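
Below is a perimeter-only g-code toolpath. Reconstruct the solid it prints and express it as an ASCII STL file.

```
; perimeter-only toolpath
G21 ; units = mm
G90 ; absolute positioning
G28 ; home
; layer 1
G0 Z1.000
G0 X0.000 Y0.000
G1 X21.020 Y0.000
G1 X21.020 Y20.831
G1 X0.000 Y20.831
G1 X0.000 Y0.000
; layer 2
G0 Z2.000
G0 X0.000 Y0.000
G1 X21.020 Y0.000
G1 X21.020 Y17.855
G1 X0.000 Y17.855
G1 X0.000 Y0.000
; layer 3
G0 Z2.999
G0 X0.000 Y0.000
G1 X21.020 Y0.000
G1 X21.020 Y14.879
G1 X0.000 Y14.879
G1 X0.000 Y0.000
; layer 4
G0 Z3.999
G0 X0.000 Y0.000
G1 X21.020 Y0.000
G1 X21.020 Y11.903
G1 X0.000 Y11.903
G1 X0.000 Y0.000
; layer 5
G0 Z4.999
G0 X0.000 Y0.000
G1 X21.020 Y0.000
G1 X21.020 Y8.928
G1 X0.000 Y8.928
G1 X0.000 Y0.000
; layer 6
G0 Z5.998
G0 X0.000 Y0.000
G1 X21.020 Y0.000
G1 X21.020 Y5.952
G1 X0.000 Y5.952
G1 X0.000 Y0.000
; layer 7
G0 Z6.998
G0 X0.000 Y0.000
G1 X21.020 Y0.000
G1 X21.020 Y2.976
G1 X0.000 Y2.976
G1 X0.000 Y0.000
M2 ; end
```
solid part
  facet normal 0.0000 0.0000 -1.0000
    outer loop
      vertex 21.020 23.807 0.000
      vertex 21.020 0.000 0.000
      vertex 0.000 0.000 0.000
    endloop
  endfacet
  facet normal 0.0000 0.0000 -1.0000
    outer loop
      vertex 0.000 23.807 0.000
      vertex 21.020 23.807 0.000
      vertex 0.000 0.000 0.000
    endloop
  endfacet
  facet normal 0.0000 -1.0000 0.0000
    outer loop
      vertex 0.000 0.000 0.000
      vertex 21.020 0.000 0.000
      vertex 21.020 0.000 7.998
    endloop
  endfacet
  facet normal 0.0000 -1.0000 0.0000
    outer loop
      vertex 0.000 0.000 0.000
      vertex 21.020 0.000 7.998
      vertex 0.000 0.000 7.998
    endloop
  endfacet
  facet normal 0.0000 0.3185 0.9479
    outer loop
      vertex 0.000 0.000 7.998
      vertex 21.020 0.000 7.998
      vertex 21.020 23.807 0.000
    endloop
  endfacet
  facet normal 0.0000 0.3185 0.9479
    outer loop
      vertex 0.000 0.000 7.998
      vertex 21.020 23.807 0.000
      vertex 0.000 23.807 0.000
    endloop
  endfacet
  facet normal -1.0000 0.0000 0.0000
    outer loop
      vertex 0.000 0.000 7.998
      vertex 0.000 23.807 0.000
      vertex 0.000 0.000 0.000
    endloop
  endfacet
  facet normal 1.0000 0.0000 0.0000
    outer loop
      vertex 21.020 0.000 0.000
      vertex 21.020 23.807 0.000
      vertex 21.020 0.000 7.998
    endloop
  endfacet
endsolid part

The G0 Z moves step by Δz≈1.000 mm. The G1 loops shrink linearly with z, so the solid tapers from its base footprint up to z≈8. Closing with a flat bottom cap and the tapered top and triangulating gives 8 facets — a wedge (ramp): 21 × 23.8 mm base, rising to 8 mm along the y=0 edge and sloping linearly to z=0 at y=23.8.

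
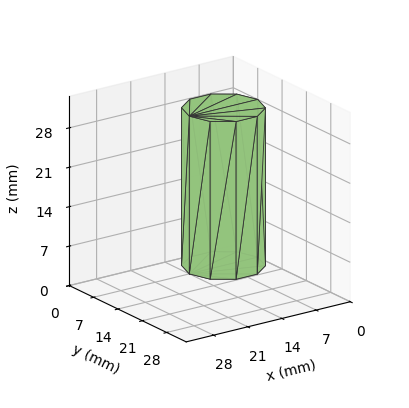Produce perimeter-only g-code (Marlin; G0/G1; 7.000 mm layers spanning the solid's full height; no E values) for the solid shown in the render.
Reading the render: the shape is a regular 10-sided prism (a cylinder approximated with 10 flat sides), circumscribed radius ≈ 7 mm, height ≈ 28 mm (dimensions read to the nearest mm from the axis ticks). For the g-code, the solid's height is divided into equal slices at the stated Δz and each level perimeter traced with G1 moves after a G0 lift.

; perimeter-only toolpath
G21 ; units = mm
G90 ; absolute positioning
G28 ; home
; layer 1
G0 Z7.000
G0 X14.000 Y7.000
G1 X12.663 Y11.114
G1 X9.163 Y13.657
G1 X4.837 Y13.657
G1 X1.337 Y11.114
G1 X0.000 Y7.000
G1 X1.337 Y2.886
G1 X4.837 Y0.343
G1 X9.163 Y0.343
G1 X12.663 Y2.886
G1 X14.000 Y7.000
; layer 2
G0 Z14.000
G0 X14.000 Y7.000
G1 X12.663 Y11.114
G1 X9.163 Y13.657
G1 X4.837 Y13.657
G1 X1.337 Y11.114
G1 X0.000 Y7.000
G1 X1.337 Y2.886
G1 X4.837 Y0.343
G1 X9.163 Y0.343
G1 X12.663 Y2.886
G1 X14.000 Y7.000
; layer 3
G0 Z21.000
G0 X14.000 Y7.000
G1 X12.663 Y11.114
G1 X9.163 Y13.657
G1 X4.837 Y13.657
G1 X1.337 Y11.114
G1 X0.000 Y7.000
G1 X1.337 Y2.886
G1 X4.837 Y0.343
G1 X9.163 Y0.343
G1 X12.663 Y2.886
G1 X14.000 Y7.000
; layer 4
G0 Z28.000
G0 X14.000 Y7.000
G1 X12.663 Y11.114
G1 X9.163 Y13.657
G1 X4.837 Y13.657
G1 X1.337 Y11.114
G1 X0.000 Y7.000
G1 X1.337 Y2.886
G1 X4.837 Y0.343
G1 X9.163 Y0.343
G1 X12.663 Y2.886
G1 X14.000 Y7.000
M2 ; end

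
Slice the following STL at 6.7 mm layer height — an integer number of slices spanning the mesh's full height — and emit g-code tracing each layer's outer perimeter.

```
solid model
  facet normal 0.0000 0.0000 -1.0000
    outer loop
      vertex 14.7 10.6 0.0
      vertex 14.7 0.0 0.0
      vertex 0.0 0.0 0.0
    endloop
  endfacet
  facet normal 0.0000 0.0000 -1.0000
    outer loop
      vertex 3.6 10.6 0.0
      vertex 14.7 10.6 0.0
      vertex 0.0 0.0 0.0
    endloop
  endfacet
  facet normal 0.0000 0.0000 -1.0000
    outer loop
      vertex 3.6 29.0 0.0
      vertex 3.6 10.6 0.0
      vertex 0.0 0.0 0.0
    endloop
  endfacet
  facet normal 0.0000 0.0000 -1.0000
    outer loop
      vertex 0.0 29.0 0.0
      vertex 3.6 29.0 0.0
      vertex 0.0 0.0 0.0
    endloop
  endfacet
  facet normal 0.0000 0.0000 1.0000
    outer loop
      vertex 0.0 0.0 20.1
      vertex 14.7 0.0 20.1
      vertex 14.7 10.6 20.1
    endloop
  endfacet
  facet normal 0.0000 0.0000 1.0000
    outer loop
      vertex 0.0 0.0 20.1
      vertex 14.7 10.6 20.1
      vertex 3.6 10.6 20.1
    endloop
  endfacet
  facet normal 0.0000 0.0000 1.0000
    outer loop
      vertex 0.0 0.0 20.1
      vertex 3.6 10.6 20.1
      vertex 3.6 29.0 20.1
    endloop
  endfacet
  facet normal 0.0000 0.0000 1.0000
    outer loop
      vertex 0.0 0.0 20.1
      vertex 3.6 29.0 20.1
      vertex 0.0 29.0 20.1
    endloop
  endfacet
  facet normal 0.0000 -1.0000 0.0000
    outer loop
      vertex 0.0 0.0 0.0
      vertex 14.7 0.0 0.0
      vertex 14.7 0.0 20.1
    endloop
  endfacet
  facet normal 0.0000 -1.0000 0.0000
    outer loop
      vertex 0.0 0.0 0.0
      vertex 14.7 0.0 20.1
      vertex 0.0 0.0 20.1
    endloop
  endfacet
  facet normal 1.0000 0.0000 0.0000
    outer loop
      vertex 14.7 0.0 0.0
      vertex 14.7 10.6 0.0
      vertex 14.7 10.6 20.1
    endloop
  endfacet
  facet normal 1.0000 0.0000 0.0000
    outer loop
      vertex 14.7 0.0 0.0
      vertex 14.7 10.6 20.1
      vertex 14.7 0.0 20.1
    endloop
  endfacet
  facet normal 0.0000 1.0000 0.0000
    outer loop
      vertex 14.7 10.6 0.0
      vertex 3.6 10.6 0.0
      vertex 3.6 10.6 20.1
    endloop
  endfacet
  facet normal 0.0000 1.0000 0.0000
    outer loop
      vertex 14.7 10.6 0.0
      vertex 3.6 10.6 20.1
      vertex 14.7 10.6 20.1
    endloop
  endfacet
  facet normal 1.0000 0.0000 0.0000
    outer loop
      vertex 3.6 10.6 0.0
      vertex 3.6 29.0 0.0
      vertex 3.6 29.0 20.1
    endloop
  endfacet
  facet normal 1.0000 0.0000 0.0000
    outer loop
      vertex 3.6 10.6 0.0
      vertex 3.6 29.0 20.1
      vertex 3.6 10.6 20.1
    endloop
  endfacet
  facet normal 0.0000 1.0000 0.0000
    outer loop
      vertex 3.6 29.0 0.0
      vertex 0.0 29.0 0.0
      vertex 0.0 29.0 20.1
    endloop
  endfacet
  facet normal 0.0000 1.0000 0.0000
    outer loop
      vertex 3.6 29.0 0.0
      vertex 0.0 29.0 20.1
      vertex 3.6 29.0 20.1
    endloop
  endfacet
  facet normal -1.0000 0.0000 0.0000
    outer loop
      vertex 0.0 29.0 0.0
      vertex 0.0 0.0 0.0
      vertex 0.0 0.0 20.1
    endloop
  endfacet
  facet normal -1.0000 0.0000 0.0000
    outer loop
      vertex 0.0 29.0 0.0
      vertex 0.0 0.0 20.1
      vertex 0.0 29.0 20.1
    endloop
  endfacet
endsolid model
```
; perimeter-only toolpath
G21 ; units = mm
G90 ; absolute positioning
G28 ; home
; layer 1
G0 Z6.7
G0 X0.0 Y0.0
G1 X14.7 Y0.0
G1 X14.7 Y10.6
G1 X3.6 Y10.6
G1 X3.6 Y29.0
G1 X0.0 Y29.0
G1 X0.0 Y0.0
; layer 2
G0 Z13.4
G0 X0.0 Y0.0
G1 X14.7 Y0.0
G1 X14.7 Y10.6
G1 X3.6 Y10.6
G1 X3.6 Y29.0
G1 X0.0 Y29.0
G1 X0.0 Y0.0
; layer 3
G0 Z20.1
G0 X0.0 Y0.0
G1 X14.7 Y0.0
G1 X14.7 Y10.6
G1 X3.6 Y10.6
G1 X3.6 Y29.0
G1 X0.0 Y29.0
G1 X0.0 Y0.0
M2 ; end

The solid is an L-shaped prism: outer 14.7 × 29 mm, arm thicknesses ≈ 10.6 mm (horizontal) and 3.6 mm (vertical), extruded 20.1 mm in z. Slicing at Δz = 6.7 mm — 3 equal slices spanning the solid's height, so layer i sits at z = i·h/3 — gives 3 non-empty perimeters. Each is a 6-segment closed polygon; G0 lifts to the layer z and rapids to the start vertex, then G1 traces the edges.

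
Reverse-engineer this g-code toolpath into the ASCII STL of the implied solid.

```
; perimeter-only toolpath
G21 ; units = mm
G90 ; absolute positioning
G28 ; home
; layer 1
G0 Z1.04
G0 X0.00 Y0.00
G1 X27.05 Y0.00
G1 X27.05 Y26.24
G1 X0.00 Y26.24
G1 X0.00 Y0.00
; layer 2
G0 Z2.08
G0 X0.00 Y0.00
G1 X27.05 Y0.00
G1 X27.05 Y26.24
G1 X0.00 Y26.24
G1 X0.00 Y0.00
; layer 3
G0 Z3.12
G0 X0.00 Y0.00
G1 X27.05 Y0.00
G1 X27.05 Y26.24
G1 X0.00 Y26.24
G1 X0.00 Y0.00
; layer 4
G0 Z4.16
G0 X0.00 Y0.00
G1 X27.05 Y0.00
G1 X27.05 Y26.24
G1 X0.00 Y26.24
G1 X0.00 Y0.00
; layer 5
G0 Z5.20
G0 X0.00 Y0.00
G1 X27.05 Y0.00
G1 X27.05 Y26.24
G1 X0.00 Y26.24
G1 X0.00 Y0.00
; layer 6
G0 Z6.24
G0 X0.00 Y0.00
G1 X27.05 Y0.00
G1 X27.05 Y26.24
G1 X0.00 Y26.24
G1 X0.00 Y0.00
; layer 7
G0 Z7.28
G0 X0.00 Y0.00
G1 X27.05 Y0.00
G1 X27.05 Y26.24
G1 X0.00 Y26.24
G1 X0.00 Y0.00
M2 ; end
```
solid part
  facet normal 0.0000 0.0000 -1.0000
    outer loop
      vertex 27.05 26.24 0.00
      vertex 27.05 0.00 0.00
      vertex 0.00 0.00 0.00
    endloop
  endfacet
  facet normal 0.0000 0.0000 -1.0000
    outer loop
      vertex 0.00 26.24 0.00
      vertex 27.05 26.24 0.00
      vertex 0.00 0.00 0.00
    endloop
  endfacet
  facet normal 0.0000 0.0000 1.0000
    outer loop
      vertex 0.00 0.00 7.28
      vertex 27.05 0.00 7.28
      vertex 27.05 26.24 7.28
    endloop
  endfacet
  facet normal 0.0000 0.0000 1.0000
    outer loop
      vertex 0.00 0.00 7.28
      vertex 27.05 26.24 7.28
      vertex 0.00 26.24 7.28
    endloop
  endfacet
  facet normal 0.0000 -1.0000 0.0000
    outer loop
      vertex 0.00 0.00 0.00
      vertex 27.05 0.00 0.00
      vertex 27.05 0.00 7.28
    endloop
  endfacet
  facet normal 0.0000 -1.0000 0.0000
    outer loop
      vertex 0.00 0.00 0.00
      vertex 27.05 0.00 7.28
      vertex 0.00 0.00 7.28
    endloop
  endfacet
  facet normal 0.0000 1.0000 0.0000
    outer loop
      vertex 27.05 26.24 7.28
      vertex 27.05 26.24 0.00
      vertex 0.00 26.24 0.00
    endloop
  endfacet
  facet normal 0.0000 1.0000 0.0000
    outer loop
      vertex 0.00 26.24 7.28
      vertex 27.05 26.24 7.28
      vertex 0.00 26.24 0.00
    endloop
  endfacet
  facet normal -1.0000 0.0000 0.0000
    outer loop
      vertex 0.00 26.24 7.28
      vertex 0.00 26.24 0.00
      vertex 0.00 0.00 0.00
    endloop
  endfacet
  facet normal -1.0000 0.0000 0.0000
    outer loop
      vertex 0.00 0.00 7.28
      vertex 0.00 26.24 7.28
      vertex 0.00 0.00 0.00
    endloop
  endfacet
  facet normal 1.0000 0.0000 0.0000
    outer loop
      vertex 27.05 0.00 0.00
      vertex 27.05 26.24 0.00
      vertex 27.05 26.24 7.28
    endloop
  endfacet
  facet normal 1.0000 0.0000 0.0000
    outer loop
      vertex 27.05 0.00 0.00
      vertex 27.05 26.24 7.28
      vertex 27.05 0.00 7.28
    endloop
  endfacet
endsolid part

The G0 Z moves step by Δz≈1.04 mm. Every layer's G1 loop is the same polygon, so the solid is a straight extrusion of it from z=0 to z≈7.28. Closing with flat bottom and top caps and triangulating gives 12 facets — a rectangular box, roughly 27.1 × 26.2 mm footprint and 7.28 mm tall.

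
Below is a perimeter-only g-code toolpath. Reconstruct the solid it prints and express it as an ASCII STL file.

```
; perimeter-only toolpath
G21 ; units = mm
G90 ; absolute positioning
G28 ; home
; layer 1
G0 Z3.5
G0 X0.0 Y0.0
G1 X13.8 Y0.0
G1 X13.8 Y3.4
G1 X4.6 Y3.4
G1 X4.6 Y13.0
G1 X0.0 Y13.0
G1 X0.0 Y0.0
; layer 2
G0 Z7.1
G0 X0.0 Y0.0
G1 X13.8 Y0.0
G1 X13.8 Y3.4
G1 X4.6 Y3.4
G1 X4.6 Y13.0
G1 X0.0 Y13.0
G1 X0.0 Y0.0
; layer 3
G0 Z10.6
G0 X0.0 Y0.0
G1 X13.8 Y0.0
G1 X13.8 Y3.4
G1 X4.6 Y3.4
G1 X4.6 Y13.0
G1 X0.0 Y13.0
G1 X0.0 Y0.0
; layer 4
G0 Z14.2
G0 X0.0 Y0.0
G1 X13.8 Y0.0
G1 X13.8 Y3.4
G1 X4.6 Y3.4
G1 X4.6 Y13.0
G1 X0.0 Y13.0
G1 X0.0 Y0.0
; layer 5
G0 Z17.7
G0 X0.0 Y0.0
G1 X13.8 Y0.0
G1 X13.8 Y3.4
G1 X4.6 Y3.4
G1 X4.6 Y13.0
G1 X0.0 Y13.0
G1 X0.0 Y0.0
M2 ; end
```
solid part
  facet normal 0.0000 0.0000 -1.0000
    outer loop
      vertex 13.8 3.4 0.0
      vertex 13.8 0.0 0.0
      vertex 0.0 0.0 0.0
    endloop
  endfacet
  facet normal 0.0000 0.0000 -1.0000
    outer loop
      vertex 4.6 3.4 0.0
      vertex 13.8 3.4 0.0
      vertex 0.0 0.0 0.0
    endloop
  endfacet
  facet normal 0.0000 0.0000 -1.0000
    outer loop
      vertex 4.6 13.0 0.0
      vertex 4.6 3.4 0.0
      vertex 0.0 0.0 0.0
    endloop
  endfacet
  facet normal 0.0000 0.0000 -1.0000
    outer loop
      vertex 0.0 13.0 0.0
      vertex 4.6 13.0 0.0
      vertex 0.0 0.0 0.0
    endloop
  endfacet
  facet normal 0.0000 0.0000 1.0000
    outer loop
      vertex 0.0 0.0 17.7
      vertex 13.8 0.0 17.7
      vertex 13.8 3.4 17.7
    endloop
  endfacet
  facet normal 0.0000 0.0000 1.0000
    outer loop
      vertex 0.0 0.0 17.7
      vertex 13.8 3.4 17.7
      vertex 4.6 3.4 17.7
    endloop
  endfacet
  facet normal 0.0000 0.0000 1.0000
    outer loop
      vertex 0.0 0.0 17.7
      vertex 4.6 3.4 17.7
      vertex 4.6 13.0 17.7
    endloop
  endfacet
  facet normal 0.0000 0.0000 1.0000
    outer loop
      vertex 0.0 0.0 17.7
      vertex 4.6 13.0 17.7
      vertex 0.0 13.0 17.7
    endloop
  endfacet
  facet normal 0.0000 -1.0000 0.0000
    outer loop
      vertex 0.0 0.0 0.0
      vertex 13.8 0.0 0.0
      vertex 13.8 0.0 17.7
    endloop
  endfacet
  facet normal 0.0000 -1.0000 0.0000
    outer loop
      vertex 0.0 0.0 0.0
      vertex 13.8 0.0 17.7
      vertex 0.0 0.0 17.7
    endloop
  endfacet
  facet normal 1.0000 0.0000 0.0000
    outer loop
      vertex 13.8 0.0 0.0
      vertex 13.8 3.4 0.0
      vertex 13.8 3.4 17.7
    endloop
  endfacet
  facet normal 1.0000 0.0000 0.0000
    outer loop
      vertex 13.8 0.0 0.0
      vertex 13.8 3.4 17.7
      vertex 13.8 0.0 17.7
    endloop
  endfacet
  facet normal 0.0000 1.0000 0.0000
    outer loop
      vertex 13.8 3.4 0.0
      vertex 4.6 3.4 0.0
      vertex 4.6 3.4 17.7
    endloop
  endfacet
  facet normal 0.0000 1.0000 0.0000
    outer loop
      vertex 13.8 3.4 0.0
      vertex 4.6 3.4 17.7
      vertex 13.8 3.4 17.7
    endloop
  endfacet
  facet normal 1.0000 0.0000 0.0000
    outer loop
      vertex 4.6 3.4 0.0
      vertex 4.6 13.0 0.0
      vertex 4.6 13.0 17.7
    endloop
  endfacet
  facet normal 1.0000 0.0000 0.0000
    outer loop
      vertex 4.6 3.4 0.0
      vertex 4.6 13.0 17.7
      vertex 4.6 3.4 17.7
    endloop
  endfacet
  facet normal 0.0000 1.0000 0.0000
    outer loop
      vertex 4.6 13.0 0.0
      vertex 0.0 13.0 0.0
      vertex 0.0 13.0 17.7
    endloop
  endfacet
  facet normal 0.0000 1.0000 0.0000
    outer loop
      vertex 4.6 13.0 0.0
      vertex 0.0 13.0 17.7
      vertex 4.6 13.0 17.7
    endloop
  endfacet
  facet normal -1.0000 0.0000 0.0000
    outer loop
      vertex 0.0 13.0 0.0
      vertex 0.0 0.0 0.0
      vertex 0.0 0.0 17.7
    endloop
  endfacet
  facet normal -1.0000 0.0000 0.0000
    outer loop
      vertex 0.0 13.0 0.0
      vertex 0.0 0.0 17.7
      vertex 0.0 13.0 17.7
    endloop
  endfacet
endsolid part

The G0 Z moves step by Δz≈3.5 mm. Every layer's G1 loop is the same polygon, so the solid is a straight extrusion of it from z=0 to z≈17.7. Closing with flat bottom and top caps and triangulating gives 20 facets — an L-shaped prism: outer 13.8 × 13 mm, arm thicknesses ≈ 3.4 mm (horizontal) and 4.6 mm (vertical), extruded 17.7 mm in z.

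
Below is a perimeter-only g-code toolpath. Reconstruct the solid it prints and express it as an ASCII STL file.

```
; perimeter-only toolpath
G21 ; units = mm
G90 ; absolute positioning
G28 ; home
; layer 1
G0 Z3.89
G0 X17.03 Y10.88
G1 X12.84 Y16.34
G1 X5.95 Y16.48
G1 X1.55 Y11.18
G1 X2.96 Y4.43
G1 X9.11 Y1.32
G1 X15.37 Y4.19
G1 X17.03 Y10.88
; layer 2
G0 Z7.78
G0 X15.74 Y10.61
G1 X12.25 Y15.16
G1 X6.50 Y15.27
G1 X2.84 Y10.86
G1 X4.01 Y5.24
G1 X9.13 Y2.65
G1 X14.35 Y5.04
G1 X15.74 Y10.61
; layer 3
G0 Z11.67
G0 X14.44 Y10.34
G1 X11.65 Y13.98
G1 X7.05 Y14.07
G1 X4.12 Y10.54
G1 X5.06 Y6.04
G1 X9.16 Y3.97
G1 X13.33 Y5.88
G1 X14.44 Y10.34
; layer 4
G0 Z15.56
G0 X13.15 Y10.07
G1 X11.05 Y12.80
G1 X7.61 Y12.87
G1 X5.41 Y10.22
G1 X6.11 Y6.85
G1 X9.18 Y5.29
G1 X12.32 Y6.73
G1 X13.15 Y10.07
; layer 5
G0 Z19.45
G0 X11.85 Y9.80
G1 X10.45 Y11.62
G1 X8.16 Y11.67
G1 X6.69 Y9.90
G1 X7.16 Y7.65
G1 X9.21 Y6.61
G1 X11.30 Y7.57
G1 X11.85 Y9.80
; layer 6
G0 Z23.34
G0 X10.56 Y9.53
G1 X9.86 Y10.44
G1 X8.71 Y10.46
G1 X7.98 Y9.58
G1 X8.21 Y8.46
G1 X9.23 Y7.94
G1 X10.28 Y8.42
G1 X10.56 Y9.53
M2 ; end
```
solid part
  facet normal 0.0000 0.0000 -1.0000
    outer loop
      vertex 5.40 17.68 0.00
      vertex 13.44 17.52 0.00
      vertex 18.33 11.15 0.00
    endloop
  endfacet
  facet normal 0.0000 0.0000 -1.0000
    outer loop
      vertex 0.27 11.50 0.00
      vertex 5.40 17.68 0.00
      vertex 18.33 11.15 0.00
    endloop
  endfacet
  facet normal 0.0000 0.0000 -1.0000
    outer loop
      vertex 1.91 3.63 0.00
      vertex 0.27 11.50 0.00
      vertex 18.33 11.15 0.00
    endloop
  endfacet
  facet normal 0.0000 0.0000 -1.0000
    outer loop
      vertex 9.08 0.00 0.00
      vertex 1.91 3.63 0.00
      vertex 18.33 11.15 0.00
    endloop
  endfacet
  facet normal 0.0000 0.0000 -1.0000
    outer loop
      vertex 16.39 3.35 0.00
      vertex 9.08 0.00 0.00
      vertex 18.33 11.15 0.00
    endloop
  endfacet
  facet normal 0.7584 0.5822 0.2930
    outer loop
      vertex 18.33 11.15 0.00
      vertex 13.44 17.52 0.00
      vertex 9.26 9.26 27.23
    endloop
  endfacet
  facet normal 0.0190 0.9560 0.2929
    outer loop
      vertex 13.44 17.52 0.00
      vertex 5.40 17.68 0.00
      vertex 9.26 9.26 27.23
    endloop
  endfacet
  facet normal -0.7356 0.6107 0.2931
    outer loop
      vertex 5.40 17.68 0.00
      vertex 0.27 11.50 0.00
      vertex 9.26 9.26 27.23
    endloop
  endfacet
  facet normal -0.9360 -0.1951 0.2930
    outer loop
      vertex 0.27 11.50 0.00
      vertex 1.91 3.63 0.00
      vertex 9.26 9.26 27.23
    endloop
  endfacet
  facet normal -0.4319 -0.8530 0.2929
    outer loop
      vertex 1.91 3.63 0.00
      vertex 9.08 0.00 0.00
      vertex 9.26 9.26 27.23
    endloop
  endfacet
  facet normal 0.3983 -0.8692 0.2930
    outer loop
      vertex 9.08 0.00 0.00
      vertex 16.39 3.35 0.00
      vertex 9.26 9.26 27.23
    endloop
  endfacet
  facet normal 0.9278 -0.2308 0.2930
    outer loop
      vertex 16.39 3.35 0.00
      vertex 18.33 11.15 0.00
      vertex 9.26 9.26 27.23
    endloop
  endfacet
endsolid part

The G0 Z moves step by Δz≈3.89 mm. The G1 loops shrink linearly with z, so the solid tapers from its base footprint up to z≈27.2. Closing with a flat bottom cap and the tapered top and triangulating gives 12 facets — a regular 7-sided pyramid, base circumscribed radius ≈ 9.26 mm, apex at z ≈ 27.2 mm.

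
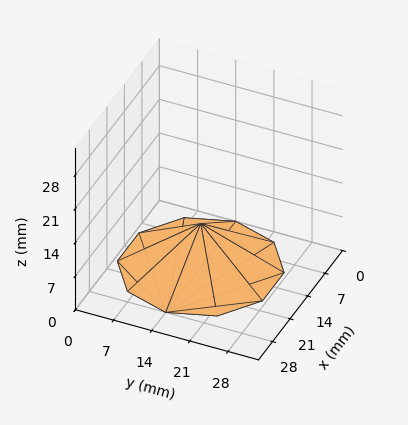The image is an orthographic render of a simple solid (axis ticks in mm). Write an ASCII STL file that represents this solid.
Reading the render: the shape is a regular 10-sided pyramid, base circumscribed radius ≈ 14 mm, apex at z ≈ 9 mm (dimensions read to the nearest mm from the axis ticks). For the STL, each face is triangulated and given an outward normal.

solid part
  facet normal 0.0000 0.0000 -1.0000
    outer loop
      vertex 18.33 27.31 0.00
      vertex 25.33 22.23 0.00
      vertex 28.00 14.00 0.00
    endloop
  endfacet
  facet normal 0.0000 0.0000 -1.0000
    outer loop
      vertex 9.67 27.31 0.00
      vertex 18.33 27.31 0.00
      vertex 28.00 14.00 0.00
    endloop
  endfacet
  facet normal 0.0000 0.0000 -1.0000
    outer loop
      vertex 2.67 22.23 0.00
      vertex 9.67 27.31 0.00
      vertex 28.00 14.00 0.00
    endloop
  endfacet
  facet normal 0.0000 0.0000 -1.0000
    outer loop
      vertex 0.00 14.00 0.00
      vertex 2.67 22.23 0.00
      vertex 28.00 14.00 0.00
    endloop
  endfacet
  facet normal 0.0000 0.0000 -1.0000
    outer loop
      vertex 2.67 5.77 0.00
      vertex 0.00 14.00 0.00
      vertex 28.00 14.00 0.00
    endloop
  endfacet
  facet normal 0.0000 0.0000 -1.0000
    outer loop
      vertex 9.67 0.69 0.00
      vertex 2.67 5.77 0.00
      vertex 28.00 14.00 0.00
    endloop
  endfacet
  facet normal 0.0000 0.0000 -1.0000
    outer loop
      vertex 18.33 0.69 0.00
      vertex 9.67 0.69 0.00
      vertex 28.00 14.00 0.00
    endloop
  endfacet
  facet normal 0.0000 0.0000 -1.0000
    outer loop
      vertex 25.33 5.77 0.00
      vertex 18.33 0.69 0.00
      vertex 28.00 14.00 0.00
    endloop
  endfacet
  facet normal 0.5326 0.1728 0.8285
    outer loop
      vertex 28.00 14.00 0.00
      vertex 25.33 22.23 0.00
      vertex 14.00 14.00 9.00
    endloop
  endfacet
  facet normal 0.3289 0.4532 0.8285
    outer loop
      vertex 25.33 22.23 0.00
      vertex 18.33 27.31 0.00
      vertex 14.00 14.00 9.00
    endloop
  endfacet
  facet normal 0.0000 0.5601 0.8284
    outer loop
      vertex 18.33 27.31 0.00
      vertex 9.67 27.31 0.00
      vertex 14.00 14.00 9.00
    endloop
  endfacet
  facet normal -0.3289 0.4532 0.8285
    outer loop
      vertex 9.67 27.31 0.00
      vertex 2.67 22.23 0.00
      vertex 14.00 14.00 9.00
    endloop
  endfacet
  facet normal -0.5326 0.1728 0.8285
    outer loop
      vertex 2.67 22.23 0.00
      vertex 0.00 14.00 0.00
      vertex 14.00 14.00 9.00
    endloop
  endfacet
  facet normal -0.5326 -0.1728 0.8285
    outer loop
      vertex 0.00 14.00 0.00
      vertex 2.67 5.77 0.00
      vertex 14.00 14.00 9.00
    endloop
  endfacet
  facet normal -0.3289 -0.4532 0.8285
    outer loop
      vertex 2.67 5.77 0.00
      vertex 9.67 0.69 0.00
      vertex 14.00 14.00 9.00
    endloop
  endfacet
  facet normal 0.0000 -0.5601 0.8284
    outer loop
      vertex 9.67 0.69 0.00
      vertex 18.33 0.69 0.00
      vertex 14.00 14.00 9.00
    endloop
  endfacet
  facet normal 0.3289 -0.4532 0.8285
    outer loop
      vertex 18.33 0.69 0.00
      vertex 25.33 5.77 0.00
      vertex 14.00 14.00 9.00
    endloop
  endfacet
  facet normal 0.5326 -0.1728 0.8285
    outer loop
      vertex 25.33 5.77 0.00
      vertex 28.00 14.00 0.00
      vertex 14.00 14.00 9.00
    endloop
  endfacet
endsolid part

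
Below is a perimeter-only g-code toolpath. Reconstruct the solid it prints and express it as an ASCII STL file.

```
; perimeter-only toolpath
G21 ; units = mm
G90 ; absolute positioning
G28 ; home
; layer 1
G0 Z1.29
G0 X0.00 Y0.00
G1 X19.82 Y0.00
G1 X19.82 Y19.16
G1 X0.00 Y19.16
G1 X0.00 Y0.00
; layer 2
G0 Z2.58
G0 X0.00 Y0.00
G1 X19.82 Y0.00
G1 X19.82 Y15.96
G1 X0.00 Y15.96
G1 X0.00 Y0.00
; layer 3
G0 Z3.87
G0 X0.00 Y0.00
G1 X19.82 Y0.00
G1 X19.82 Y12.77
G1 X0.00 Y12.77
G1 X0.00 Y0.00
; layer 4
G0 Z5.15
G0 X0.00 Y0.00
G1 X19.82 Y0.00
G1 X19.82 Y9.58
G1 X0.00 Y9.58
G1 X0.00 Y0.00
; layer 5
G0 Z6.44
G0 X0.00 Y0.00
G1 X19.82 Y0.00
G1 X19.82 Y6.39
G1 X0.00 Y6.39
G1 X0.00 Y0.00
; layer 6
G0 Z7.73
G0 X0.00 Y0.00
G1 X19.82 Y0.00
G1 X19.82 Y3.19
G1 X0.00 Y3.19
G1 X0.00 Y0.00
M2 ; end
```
solid part
  facet normal 0.0000 0.0000 -1.0000
    outer loop
      vertex 19.82 22.35 0.00
      vertex 19.82 0.00 0.00
      vertex 0.00 0.00 0.00
    endloop
  endfacet
  facet normal 0.0000 0.0000 -1.0000
    outer loop
      vertex 0.00 22.35 0.00
      vertex 19.82 22.35 0.00
      vertex 0.00 0.00 0.00
    endloop
  endfacet
  facet normal 0.0000 -1.0000 0.0000
    outer loop
      vertex 0.00 0.00 0.00
      vertex 19.82 0.00 0.00
      vertex 19.82 0.00 9.02
    endloop
  endfacet
  facet normal 0.0000 -1.0000 0.0000
    outer loop
      vertex 0.00 0.00 0.00
      vertex 19.82 0.00 9.02
      vertex 0.00 0.00 9.02
    endloop
  endfacet
  facet normal 0.0000 0.3743 0.9273
    outer loop
      vertex 0.00 0.00 9.02
      vertex 19.82 0.00 9.02
      vertex 19.82 22.35 0.00
    endloop
  endfacet
  facet normal 0.0000 0.3743 0.9273
    outer loop
      vertex 0.00 0.00 9.02
      vertex 19.82 22.35 0.00
      vertex 0.00 22.35 0.00
    endloop
  endfacet
  facet normal -1.0000 0.0000 0.0000
    outer loop
      vertex 0.00 0.00 9.02
      vertex 0.00 22.35 0.00
      vertex 0.00 0.00 0.00
    endloop
  endfacet
  facet normal 1.0000 0.0000 0.0000
    outer loop
      vertex 19.82 0.00 0.00
      vertex 19.82 22.35 0.00
      vertex 19.82 0.00 9.02
    endloop
  endfacet
endsolid part

The G0 Z moves step by Δz≈1.29 mm. The G1 loops shrink linearly with z, so the solid tapers from its base footprint up to z≈9.02. Closing with a flat bottom cap and the tapered top and triangulating gives 8 facets — a wedge (ramp): 19.8 × 22.4 mm base, rising to 9.02 mm along the y=0 edge and sloping linearly to z=0 at y=22.4.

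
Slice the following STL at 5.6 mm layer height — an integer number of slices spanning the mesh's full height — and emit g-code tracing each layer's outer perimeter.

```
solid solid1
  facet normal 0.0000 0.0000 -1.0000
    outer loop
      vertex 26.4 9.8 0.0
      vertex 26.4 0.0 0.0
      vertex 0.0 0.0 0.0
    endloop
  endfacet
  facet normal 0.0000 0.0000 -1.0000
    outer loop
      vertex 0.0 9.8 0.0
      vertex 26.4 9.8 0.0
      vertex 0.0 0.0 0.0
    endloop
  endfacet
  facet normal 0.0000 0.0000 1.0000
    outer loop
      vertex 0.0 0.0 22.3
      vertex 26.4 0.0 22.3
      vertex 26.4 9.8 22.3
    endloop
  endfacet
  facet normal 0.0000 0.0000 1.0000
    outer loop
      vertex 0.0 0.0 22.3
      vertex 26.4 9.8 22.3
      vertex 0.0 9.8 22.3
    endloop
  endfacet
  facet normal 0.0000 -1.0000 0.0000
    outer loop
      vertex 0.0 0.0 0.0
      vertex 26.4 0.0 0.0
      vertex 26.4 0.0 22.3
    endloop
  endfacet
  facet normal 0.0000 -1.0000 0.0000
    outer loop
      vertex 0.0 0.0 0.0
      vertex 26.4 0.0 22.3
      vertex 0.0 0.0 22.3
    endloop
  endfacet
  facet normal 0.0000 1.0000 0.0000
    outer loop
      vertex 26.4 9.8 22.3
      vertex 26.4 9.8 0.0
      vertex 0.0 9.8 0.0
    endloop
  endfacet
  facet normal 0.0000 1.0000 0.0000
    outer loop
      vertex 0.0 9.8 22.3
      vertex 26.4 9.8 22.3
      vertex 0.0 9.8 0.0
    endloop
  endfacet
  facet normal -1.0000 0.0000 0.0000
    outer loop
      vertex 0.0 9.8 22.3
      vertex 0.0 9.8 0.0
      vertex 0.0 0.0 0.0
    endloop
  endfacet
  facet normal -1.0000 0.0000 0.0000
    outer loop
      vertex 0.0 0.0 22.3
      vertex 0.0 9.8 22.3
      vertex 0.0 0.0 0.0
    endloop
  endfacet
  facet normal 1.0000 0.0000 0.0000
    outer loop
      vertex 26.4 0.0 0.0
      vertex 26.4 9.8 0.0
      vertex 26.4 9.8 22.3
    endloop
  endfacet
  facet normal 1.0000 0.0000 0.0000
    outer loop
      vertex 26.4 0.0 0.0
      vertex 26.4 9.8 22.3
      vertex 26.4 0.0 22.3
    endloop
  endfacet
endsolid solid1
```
; perimeter-only toolpath
G21 ; units = mm
G90 ; absolute positioning
G28 ; home
; layer 1
G0 Z5.6
G0 X0.0 Y0.0
G1 X26.4 Y0.0
G1 X26.4 Y9.8
G1 X0.0 Y9.8
G1 X0.0 Y0.0
; layer 2
G0 Z11.2
G0 X0.0 Y0.0
G1 X26.4 Y0.0
G1 X26.4 Y9.8
G1 X0.0 Y9.8
G1 X0.0 Y0.0
; layer 3
G0 Z16.7
G0 X0.0 Y0.0
G1 X26.4 Y0.0
G1 X26.4 Y9.8
G1 X0.0 Y9.8
G1 X0.0 Y0.0
; layer 4
G0 Z22.3
G0 X0.0 Y0.0
G1 X26.4 Y0.0
G1 X26.4 Y9.8
G1 X0.0 Y9.8
G1 X0.0 Y0.0
M2 ; end

The solid is a rectangular box, roughly 26.4 × 9.8 mm footprint and 22.3 mm tall. Slicing at Δz = 5.6 mm — 4 equal slices spanning the solid's height, so layer i sits at z = i·h/4 — gives 4 non-empty perimeters. Each is a 4-segment closed polygon; G0 lifts to the layer z and rapids to the start vertex, then G1 traces the edges.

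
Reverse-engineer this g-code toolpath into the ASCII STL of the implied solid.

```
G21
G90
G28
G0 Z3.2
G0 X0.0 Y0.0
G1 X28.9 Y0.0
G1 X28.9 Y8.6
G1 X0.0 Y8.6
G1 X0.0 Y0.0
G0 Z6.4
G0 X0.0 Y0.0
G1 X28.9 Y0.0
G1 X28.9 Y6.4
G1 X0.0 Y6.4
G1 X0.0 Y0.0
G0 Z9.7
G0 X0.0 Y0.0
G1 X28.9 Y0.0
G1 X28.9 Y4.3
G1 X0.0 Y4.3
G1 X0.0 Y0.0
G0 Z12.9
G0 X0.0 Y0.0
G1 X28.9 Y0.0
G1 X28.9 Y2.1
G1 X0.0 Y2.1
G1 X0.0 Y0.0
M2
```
solid part
  facet normal 0.0000 0.0000 -1.0000
    outer loop
      vertex 28.9 10.7 0.0
      vertex 28.9 0.0 0.0
      vertex 0.0 0.0 0.0
    endloop
  endfacet
  facet normal 0.0000 0.0000 -1.0000
    outer loop
      vertex 0.0 10.7 0.0
      vertex 28.9 10.7 0.0
      vertex 0.0 0.0 0.0
    endloop
  endfacet
  facet normal 0.0000 -1.0000 0.0000
    outer loop
      vertex 0.0 0.0 0.0
      vertex 28.9 0.0 0.0
      vertex 28.9 0.0 16.1
    endloop
  endfacet
  facet normal 0.0000 -1.0000 0.0000
    outer loop
      vertex 0.0 0.0 0.0
      vertex 28.9 0.0 16.1
      vertex 0.0 0.0 16.1
    endloop
  endfacet
  facet normal 0.0000 0.8328 0.5535
    outer loop
      vertex 0.0 0.0 16.1
      vertex 28.9 0.0 16.1
      vertex 28.9 10.7 0.0
    endloop
  endfacet
  facet normal 0.0000 0.8328 0.5535
    outer loop
      vertex 0.0 0.0 16.1
      vertex 28.9 10.7 0.0
      vertex 0.0 10.7 0.0
    endloop
  endfacet
  facet normal -1.0000 0.0000 0.0000
    outer loop
      vertex 0.0 0.0 16.1
      vertex 0.0 10.7 0.0
      vertex 0.0 0.0 0.0
    endloop
  endfacet
  facet normal 1.0000 0.0000 0.0000
    outer loop
      vertex 28.9 0.0 0.0
      vertex 28.9 10.7 0.0
      vertex 28.9 0.0 16.1
    endloop
  endfacet
endsolid part

The G0 Z moves step by Δz≈3.2 mm. The G1 loops shrink linearly with z, so the solid tapers from its base footprint up to z≈16.1. Closing with a flat bottom cap and the tapered top and triangulating gives 8 facets — a wedge (ramp): 28.9 × 10.7 mm base, rising to 16.1 mm along the y=0 edge and sloping linearly to z=0 at y=10.7.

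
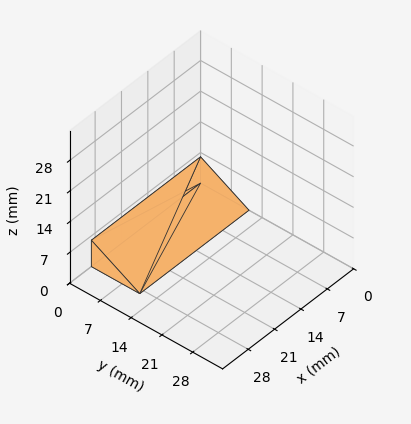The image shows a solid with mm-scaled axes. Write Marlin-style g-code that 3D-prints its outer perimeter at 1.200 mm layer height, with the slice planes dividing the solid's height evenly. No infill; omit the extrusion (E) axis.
Reading the render: the shape is a wedge (ramp): 29 × 11 mm base, rising to 6 mm along the y=0 edge and sloping linearly to z=0 at y=11 (dimensions read to the nearest mm from the axis ticks). For the g-code, the solid's height is divided into equal slices at the stated Δz and each level perimeter traced with G1 moves after a G0 lift.

; perimeter-only toolpath
G21 ; units = mm
G90 ; absolute positioning
G28 ; home
; layer 1
G0 Z1.200
G0 X0.000 Y0.000
G1 X29.000 Y0.000
G1 X29.000 Y8.800
G1 X0.000 Y8.800
G1 X0.000 Y0.000
; layer 2
G0 Z2.400
G0 X0.000 Y0.000
G1 X29.000 Y0.000
G1 X29.000 Y6.600
G1 X0.000 Y6.600
G1 X0.000 Y0.000
; layer 3
G0 Z3.600
G0 X0.000 Y0.000
G1 X29.000 Y0.000
G1 X29.000 Y4.400
G1 X0.000 Y4.400
G1 X0.000 Y0.000
; layer 4
G0 Z4.800
G0 X0.000 Y0.000
G1 X29.000 Y0.000
G1 X29.000 Y2.200
G1 X0.000 Y2.200
G1 X0.000 Y0.000
M2 ; end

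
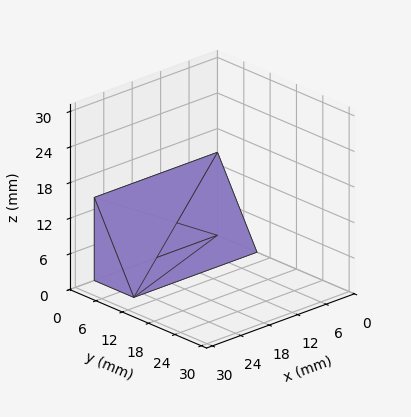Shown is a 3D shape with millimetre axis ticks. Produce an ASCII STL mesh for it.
Reading the render: the shape is a wedge (ramp): 26 × 9 mm base, rising to 14 mm along the y=0 edge and sloping linearly to z=0 at y=9 (dimensions read to the nearest mm from the axis ticks). For the STL, each face is triangulated and given an outward normal.

solid part
  facet normal 0.0000 0.0000 -1.0000
    outer loop
      vertex 26.00 9.00 0.00
      vertex 26.00 0.00 0.00
      vertex 0.00 0.00 0.00
    endloop
  endfacet
  facet normal 0.0000 0.0000 -1.0000
    outer loop
      vertex 0.00 9.00 0.00
      vertex 26.00 9.00 0.00
      vertex 0.00 0.00 0.00
    endloop
  endfacet
  facet normal 0.0000 -1.0000 0.0000
    outer loop
      vertex 0.00 0.00 0.00
      vertex 26.00 0.00 0.00
      vertex 26.00 0.00 14.00
    endloop
  endfacet
  facet normal 0.0000 -1.0000 0.0000
    outer loop
      vertex 0.00 0.00 0.00
      vertex 26.00 0.00 14.00
      vertex 0.00 0.00 14.00
    endloop
  endfacet
  facet normal 0.0000 0.8412 0.5408
    outer loop
      vertex 0.00 0.00 14.00
      vertex 26.00 0.00 14.00
      vertex 26.00 9.00 0.00
    endloop
  endfacet
  facet normal 0.0000 0.8412 0.5408
    outer loop
      vertex 0.00 0.00 14.00
      vertex 26.00 9.00 0.00
      vertex 0.00 9.00 0.00
    endloop
  endfacet
  facet normal -1.0000 0.0000 0.0000
    outer loop
      vertex 0.00 0.00 14.00
      vertex 0.00 9.00 0.00
      vertex 0.00 0.00 0.00
    endloop
  endfacet
  facet normal 1.0000 0.0000 0.0000
    outer loop
      vertex 26.00 0.00 0.00
      vertex 26.00 9.00 0.00
      vertex 26.00 0.00 14.00
    endloop
  endfacet
endsolid part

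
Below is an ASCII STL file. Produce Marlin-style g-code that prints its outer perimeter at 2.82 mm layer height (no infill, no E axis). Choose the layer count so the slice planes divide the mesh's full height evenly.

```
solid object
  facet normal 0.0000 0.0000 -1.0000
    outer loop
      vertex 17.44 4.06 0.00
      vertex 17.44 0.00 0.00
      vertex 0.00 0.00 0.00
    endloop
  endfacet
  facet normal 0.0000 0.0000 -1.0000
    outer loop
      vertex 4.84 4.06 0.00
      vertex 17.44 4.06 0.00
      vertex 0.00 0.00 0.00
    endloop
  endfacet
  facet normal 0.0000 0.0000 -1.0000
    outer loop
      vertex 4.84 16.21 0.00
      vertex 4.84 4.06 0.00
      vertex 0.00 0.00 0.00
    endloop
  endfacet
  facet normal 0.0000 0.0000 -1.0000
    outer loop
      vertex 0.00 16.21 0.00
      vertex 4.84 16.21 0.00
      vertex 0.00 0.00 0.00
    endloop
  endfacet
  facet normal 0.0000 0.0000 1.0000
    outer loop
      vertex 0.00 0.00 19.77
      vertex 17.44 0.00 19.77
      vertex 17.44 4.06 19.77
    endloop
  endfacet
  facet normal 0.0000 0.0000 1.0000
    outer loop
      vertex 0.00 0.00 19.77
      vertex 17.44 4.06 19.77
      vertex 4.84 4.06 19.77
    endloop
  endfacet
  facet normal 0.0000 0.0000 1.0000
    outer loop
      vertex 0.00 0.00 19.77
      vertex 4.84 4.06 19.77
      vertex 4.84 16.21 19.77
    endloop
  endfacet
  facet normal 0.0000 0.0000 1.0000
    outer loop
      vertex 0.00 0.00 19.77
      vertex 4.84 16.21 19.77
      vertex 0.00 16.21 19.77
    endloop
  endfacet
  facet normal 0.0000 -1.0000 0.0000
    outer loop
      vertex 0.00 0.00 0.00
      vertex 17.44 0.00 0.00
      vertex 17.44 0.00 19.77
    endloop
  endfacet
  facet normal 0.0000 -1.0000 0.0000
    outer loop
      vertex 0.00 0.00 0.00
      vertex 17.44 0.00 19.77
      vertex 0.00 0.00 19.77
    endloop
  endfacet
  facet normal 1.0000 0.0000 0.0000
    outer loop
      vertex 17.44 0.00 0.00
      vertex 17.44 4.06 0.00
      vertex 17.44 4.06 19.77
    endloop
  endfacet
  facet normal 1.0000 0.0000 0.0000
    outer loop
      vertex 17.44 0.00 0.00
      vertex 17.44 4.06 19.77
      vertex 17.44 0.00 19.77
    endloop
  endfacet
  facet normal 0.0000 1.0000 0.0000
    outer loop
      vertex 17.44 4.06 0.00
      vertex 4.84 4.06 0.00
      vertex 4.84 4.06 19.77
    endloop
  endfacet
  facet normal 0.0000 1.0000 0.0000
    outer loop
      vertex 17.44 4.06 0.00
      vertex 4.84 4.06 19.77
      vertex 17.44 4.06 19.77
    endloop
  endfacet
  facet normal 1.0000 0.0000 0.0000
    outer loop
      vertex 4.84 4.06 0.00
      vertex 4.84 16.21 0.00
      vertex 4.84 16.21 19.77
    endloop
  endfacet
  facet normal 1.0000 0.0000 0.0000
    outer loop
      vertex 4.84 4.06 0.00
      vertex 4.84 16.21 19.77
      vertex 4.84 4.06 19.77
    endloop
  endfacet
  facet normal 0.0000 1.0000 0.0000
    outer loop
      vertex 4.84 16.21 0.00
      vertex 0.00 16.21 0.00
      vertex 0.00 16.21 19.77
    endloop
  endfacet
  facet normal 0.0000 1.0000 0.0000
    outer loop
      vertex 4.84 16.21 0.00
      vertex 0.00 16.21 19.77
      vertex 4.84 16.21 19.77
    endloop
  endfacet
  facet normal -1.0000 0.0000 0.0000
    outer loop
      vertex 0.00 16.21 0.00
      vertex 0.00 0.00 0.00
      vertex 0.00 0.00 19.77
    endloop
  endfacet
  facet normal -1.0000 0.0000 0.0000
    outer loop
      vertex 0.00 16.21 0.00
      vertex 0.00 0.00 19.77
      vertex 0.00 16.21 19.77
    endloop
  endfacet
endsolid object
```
; perimeter-only toolpath
G21 ; units = mm
G90 ; absolute positioning
G28 ; home
; layer 1
G0 Z2.82
G0 X0.00 Y0.00
G1 X17.44 Y0.00
G1 X17.44 Y4.06
G1 X4.84 Y4.06
G1 X4.84 Y16.21
G1 X0.00 Y16.21
G1 X0.00 Y0.00
; layer 2
G0 Z5.65
G0 X0.00 Y0.00
G1 X17.44 Y0.00
G1 X17.44 Y4.06
G1 X4.84 Y4.06
G1 X4.84 Y16.21
G1 X0.00 Y16.21
G1 X0.00 Y0.00
; layer 3
G0 Z8.47
G0 X0.00 Y0.00
G1 X17.44 Y0.00
G1 X17.44 Y4.06
G1 X4.84 Y4.06
G1 X4.84 Y16.21
G1 X0.00 Y16.21
G1 X0.00 Y0.00
; layer 4
G0 Z11.30
G0 X0.00 Y0.00
G1 X17.44 Y0.00
G1 X17.44 Y4.06
G1 X4.84 Y4.06
G1 X4.84 Y16.21
G1 X0.00 Y16.21
G1 X0.00 Y0.00
; layer 5
G0 Z14.12
G0 X0.00 Y0.00
G1 X17.44 Y0.00
G1 X17.44 Y4.06
G1 X4.84 Y4.06
G1 X4.84 Y16.21
G1 X0.00 Y16.21
G1 X0.00 Y0.00
; layer 6
G0 Z16.95
G0 X0.00 Y0.00
G1 X17.44 Y0.00
G1 X17.44 Y4.06
G1 X4.84 Y4.06
G1 X4.84 Y16.21
G1 X0.00 Y16.21
G1 X0.00 Y0.00
; layer 7
G0 Z19.77
G0 X0.00 Y0.00
G1 X17.44 Y0.00
G1 X17.44 Y4.06
G1 X4.84 Y4.06
G1 X4.84 Y16.21
G1 X0.00 Y16.21
G1 X0.00 Y0.00
M2 ; end

The solid is an L-shaped prism: outer 17.4 × 16.2 mm, arm thicknesses ≈ 4.06 mm (horizontal) and 4.84 mm (vertical), extruded 19.8 mm in z. Slicing at Δz = 2.82 mm — 7 equal slices spanning the solid's height, so layer i sits at z = i·h/7 — gives 7 non-empty perimeters. Each is a 6-segment closed polygon; G0 lifts to the layer z and rapids to the start vertex, then G1 traces the edges.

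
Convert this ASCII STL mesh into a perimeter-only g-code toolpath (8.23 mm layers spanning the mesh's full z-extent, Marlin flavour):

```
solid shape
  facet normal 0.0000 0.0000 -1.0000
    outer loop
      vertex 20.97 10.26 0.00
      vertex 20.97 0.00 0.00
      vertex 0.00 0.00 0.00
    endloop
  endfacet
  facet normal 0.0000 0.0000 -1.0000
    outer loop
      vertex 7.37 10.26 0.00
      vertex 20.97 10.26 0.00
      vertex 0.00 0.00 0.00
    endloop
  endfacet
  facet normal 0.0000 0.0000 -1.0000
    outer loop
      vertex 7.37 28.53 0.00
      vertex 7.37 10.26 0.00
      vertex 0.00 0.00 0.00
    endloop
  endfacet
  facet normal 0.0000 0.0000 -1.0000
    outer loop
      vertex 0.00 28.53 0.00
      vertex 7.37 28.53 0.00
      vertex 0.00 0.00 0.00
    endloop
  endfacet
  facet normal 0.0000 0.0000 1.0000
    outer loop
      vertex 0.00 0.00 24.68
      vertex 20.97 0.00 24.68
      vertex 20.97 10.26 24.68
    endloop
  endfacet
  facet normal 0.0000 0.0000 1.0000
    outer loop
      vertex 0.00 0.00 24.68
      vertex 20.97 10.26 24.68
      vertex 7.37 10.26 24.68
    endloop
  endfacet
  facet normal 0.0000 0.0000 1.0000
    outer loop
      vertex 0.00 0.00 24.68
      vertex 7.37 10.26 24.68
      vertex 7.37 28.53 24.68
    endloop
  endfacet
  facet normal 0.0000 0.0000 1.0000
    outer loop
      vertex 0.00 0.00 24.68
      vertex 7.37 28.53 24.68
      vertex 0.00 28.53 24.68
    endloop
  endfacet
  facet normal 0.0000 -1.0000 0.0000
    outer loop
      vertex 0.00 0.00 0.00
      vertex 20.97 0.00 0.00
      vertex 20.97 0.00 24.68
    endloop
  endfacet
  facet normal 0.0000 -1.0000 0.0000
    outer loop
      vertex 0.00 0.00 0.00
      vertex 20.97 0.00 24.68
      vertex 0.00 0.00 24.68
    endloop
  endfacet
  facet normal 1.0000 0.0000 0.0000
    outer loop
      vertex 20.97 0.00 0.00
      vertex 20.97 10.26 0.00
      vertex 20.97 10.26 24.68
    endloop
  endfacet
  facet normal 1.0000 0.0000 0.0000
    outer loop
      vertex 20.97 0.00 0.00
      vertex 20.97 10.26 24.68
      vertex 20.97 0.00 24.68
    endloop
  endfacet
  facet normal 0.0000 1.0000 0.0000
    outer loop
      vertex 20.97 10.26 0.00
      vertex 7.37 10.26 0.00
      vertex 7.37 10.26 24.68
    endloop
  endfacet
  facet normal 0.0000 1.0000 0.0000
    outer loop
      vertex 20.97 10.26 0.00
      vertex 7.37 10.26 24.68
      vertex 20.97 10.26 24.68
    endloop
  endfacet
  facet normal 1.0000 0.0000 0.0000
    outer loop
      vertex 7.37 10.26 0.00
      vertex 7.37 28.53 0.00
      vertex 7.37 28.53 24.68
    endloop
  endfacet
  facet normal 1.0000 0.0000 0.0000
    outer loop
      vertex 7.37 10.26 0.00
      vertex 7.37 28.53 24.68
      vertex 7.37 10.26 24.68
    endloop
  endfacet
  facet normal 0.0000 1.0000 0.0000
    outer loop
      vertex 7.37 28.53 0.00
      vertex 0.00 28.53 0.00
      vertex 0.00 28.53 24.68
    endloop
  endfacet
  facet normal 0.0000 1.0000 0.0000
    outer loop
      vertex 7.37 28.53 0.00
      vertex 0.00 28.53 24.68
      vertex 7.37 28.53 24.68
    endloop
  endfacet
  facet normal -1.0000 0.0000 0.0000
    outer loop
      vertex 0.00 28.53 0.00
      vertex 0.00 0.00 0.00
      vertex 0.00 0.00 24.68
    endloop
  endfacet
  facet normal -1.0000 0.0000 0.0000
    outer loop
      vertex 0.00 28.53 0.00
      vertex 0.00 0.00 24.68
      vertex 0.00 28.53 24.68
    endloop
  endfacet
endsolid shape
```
; perimeter-only toolpath
G21 ; units = mm
G90 ; absolute positioning
G28 ; home
; layer 1
G0 Z8.23
G0 X0.00 Y0.00
G1 X20.97 Y0.00
G1 X20.97 Y10.26
G1 X7.37 Y10.26
G1 X7.37 Y28.53
G1 X0.00 Y28.53
G1 X0.00 Y0.00
; layer 2
G0 Z16.45
G0 X0.00 Y0.00
G1 X20.97 Y0.00
G1 X20.97 Y10.26
G1 X7.37 Y10.26
G1 X7.37 Y28.53
G1 X0.00 Y28.53
G1 X0.00 Y0.00
; layer 3
G0 Z24.68
G0 X0.00 Y0.00
G1 X20.97 Y0.00
G1 X20.97 Y10.26
G1 X7.37 Y10.26
G1 X7.37 Y28.53
G1 X0.00 Y28.53
G1 X0.00 Y0.00
M2 ; end

The solid is an L-shaped prism: outer 21 × 28.5 mm, arm thicknesses ≈ 10.3 mm (horizontal) and 7.37 mm (vertical), extruded 24.7 mm in z. Slicing at Δz = 8.23 mm — 3 equal slices spanning the solid's height, so layer i sits at z = i·h/3 — gives 3 non-empty perimeters. Each is a 6-segment closed polygon; G0 lifts to the layer z and rapids to the start vertex, then G1 traces the edges.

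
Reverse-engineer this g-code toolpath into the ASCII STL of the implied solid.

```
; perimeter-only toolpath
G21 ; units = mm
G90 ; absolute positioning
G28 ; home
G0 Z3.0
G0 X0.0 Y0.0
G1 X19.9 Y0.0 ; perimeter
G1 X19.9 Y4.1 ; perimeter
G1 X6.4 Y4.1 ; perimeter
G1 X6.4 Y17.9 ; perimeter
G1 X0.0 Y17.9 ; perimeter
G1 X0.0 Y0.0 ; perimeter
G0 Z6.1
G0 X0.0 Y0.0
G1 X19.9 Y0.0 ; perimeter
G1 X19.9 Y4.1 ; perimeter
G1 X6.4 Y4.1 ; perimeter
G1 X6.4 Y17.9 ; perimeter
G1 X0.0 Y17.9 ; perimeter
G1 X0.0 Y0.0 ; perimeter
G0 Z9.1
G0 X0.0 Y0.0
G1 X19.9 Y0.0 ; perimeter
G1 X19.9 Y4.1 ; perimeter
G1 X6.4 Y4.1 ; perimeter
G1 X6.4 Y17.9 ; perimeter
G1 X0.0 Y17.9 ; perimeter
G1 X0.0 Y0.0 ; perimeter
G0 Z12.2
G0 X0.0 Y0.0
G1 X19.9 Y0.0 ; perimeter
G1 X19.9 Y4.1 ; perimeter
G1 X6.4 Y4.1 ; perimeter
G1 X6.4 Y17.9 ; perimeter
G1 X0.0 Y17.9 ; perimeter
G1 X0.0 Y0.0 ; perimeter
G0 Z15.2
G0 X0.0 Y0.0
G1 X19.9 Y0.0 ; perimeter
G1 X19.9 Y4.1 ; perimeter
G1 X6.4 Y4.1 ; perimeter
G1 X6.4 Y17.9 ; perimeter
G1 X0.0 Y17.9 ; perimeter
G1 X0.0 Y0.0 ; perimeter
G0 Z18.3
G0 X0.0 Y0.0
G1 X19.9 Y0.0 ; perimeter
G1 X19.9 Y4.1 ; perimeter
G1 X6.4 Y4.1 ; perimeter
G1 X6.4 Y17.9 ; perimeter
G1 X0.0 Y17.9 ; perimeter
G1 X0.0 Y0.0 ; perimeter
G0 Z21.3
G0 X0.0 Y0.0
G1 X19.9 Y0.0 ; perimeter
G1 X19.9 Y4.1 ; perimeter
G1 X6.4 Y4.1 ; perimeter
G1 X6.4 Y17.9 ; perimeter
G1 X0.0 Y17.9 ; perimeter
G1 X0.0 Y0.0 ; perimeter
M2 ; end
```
solid part
  facet normal 0.0000 0.0000 -1.0000
    outer loop
      vertex 19.9 4.1 0.0
      vertex 19.9 0.0 0.0
      vertex 0.0 0.0 0.0
    endloop
  endfacet
  facet normal 0.0000 0.0000 -1.0000
    outer loop
      vertex 6.4 4.1 0.0
      vertex 19.9 4.1 0.0
      vertex 0.0 0.0 0.0
    endloop
  endfacet
  facet normal 0.0000 0.0000 -1.0000
    outer loop
      vertex 6.4 17.9 0.0
      vertex 6.4 4.1 0.0
      vertex 0.0 0.0 0.0
    endloop
  endfacet
  facet normal 0.0000 0.0000 -1.0000
    outer loop
      vertex 0.0 17.9 0.0
      vertex 6.4 17.9 0.0
      vertex 0.0 0.0 0.0
    endloop
  endfacet
  facet normal 0.0000 0.0000 1.0000
    outer loop
      vertex 0.0 0.0 21.3
      vertex 19.9 0.0 21.3
      vertex 19.9 4.1 21.3
    endloop
  endfacet
  facet normal 0.0000 0.0000 1.0000
    outer loop
      vertex 0.0 0.0 21.3
      vertex 19.9 4.1 21.3
      vertex 6.4 4.1 21.3
    endloop
  endfacet
  facet normal 0.0000 0.0000 1.0000
    outer loop
      vertex 0.0 0.0 21.3
      vertex 6.4 4.1 21.3
      vertex 6.4 17.9 21.3
    endloop
  endfacet
  facet normal 0.0000 0.0000 1.0000
    outer loop
      vertex 0.0 0.0 21.3
      vertex 6.4 17.9 21.3
      vertex 0.0 17.9 21.3
    endloop
  endfacet
  facet normal 0.0000 -1.0000 0.0000
    outer loop
      vertex 0.0 0.0 0.0
      vertex 19.9 0.0 0.0
      vertex 19.9 0.0 21.3
    endloop
  endfacet
  facet normal 0.0000 -1.0000 0.0000
    outer loop
      vertex 0.0 0.0 0.0
      vertex 19.9 0.0 21.3
      vertex 0.0 0.0 21.3
    endloop
  endfacet
  facet normal 1.0000 0.0000 0.0000
    outer loop
      vertex 19.9 0.0 0.0
      vertex 19.9 4.1 0.0
      vertex 19.9 4.1 21.3
    endloop
  endfacet
  facet normal 1.0000 0.0000 0.0000
    outer loop
      vertex 19.9 0.0 0.0
      vertex 19.9 4.1 21.3
      vertex 19.9 0.0 21.3
    endloop
  endfacet
  facet normal 0.0000 1.0000 0.0000
    outer loop
      vertex 19.9 4.1 0.0
      vertex 6.4 4.1 0.0
      vertex 6.4 4.1 21.3
    endloop
  endfacet
  facet normal 0.0000 1.0000 0.0000
    outer loop
      vertex 19.9 4.1 0.0
      vertex 6.4 4.1 21.3
      vertex 19.9 4.1 21.3
    endloop
  endfacet
  facet normal 1.0000 0.0000 0.0000
    outer loop
      vertex 6.4 4.1 0.0
      vertex 6.4 17.9 0.0
      vertex 6.4 17.9 21.3
    endloop
  endfacet
  facet normal 1.0000 0.0000 0.0000
    outer loop
      vertex 6.4 4.1 0.0
      vertex 6.4 17.9 21.3
      vertex 6.4 4.1 21.3
    endloop
  endfacet
  facet normal 0.0000 1.0000 0.0000
    outer loop
      vertex 6.4 17.9 0.0
      vertex 0.0 17.9 0.0
      vertex 0.0 17.9 21.3
    endloop
  endfacet
  facet normal 0.0000 1.0000 0.0000
    outer loop
      vertex 6.4 17.9 0.0
      vertex 0.0 17.9 21.3
      vertex 6.4 17.9 21.3
    endloop
  endfacet
  facet normal -1.0000 0.0000 0.0000
    outer loop
      vertex 0.0 17.9 0.0
      vertex 0.0 0.0 0.0
      vertex 0.0 0.0 21.3
    endloop
  endfacet
  facet normal -1.0000 0.0000 0.0000
    outer loop
      vertex 0.0 17.9 0.0
      vertex 0.0 0.0 21.3
      vertex 0.0 17.9 21.3
    endloop
  endfacet
endsolid part

The G0 Z moves step by Δz≈3.0 mm. Every layer's G1 loop is the same polygon, so the solid is a straight extrusion of it from z=0 to z≈21.3. Closing with flat bottom and top caps and triangulating gives 20 facets — an L-shaped prism: outer 19.9 × 17.9 mm, arm thicknesses ≈ 4.1 mm (horizontal) and 6.4 mm (vertical), extruded 21.3 mm in z.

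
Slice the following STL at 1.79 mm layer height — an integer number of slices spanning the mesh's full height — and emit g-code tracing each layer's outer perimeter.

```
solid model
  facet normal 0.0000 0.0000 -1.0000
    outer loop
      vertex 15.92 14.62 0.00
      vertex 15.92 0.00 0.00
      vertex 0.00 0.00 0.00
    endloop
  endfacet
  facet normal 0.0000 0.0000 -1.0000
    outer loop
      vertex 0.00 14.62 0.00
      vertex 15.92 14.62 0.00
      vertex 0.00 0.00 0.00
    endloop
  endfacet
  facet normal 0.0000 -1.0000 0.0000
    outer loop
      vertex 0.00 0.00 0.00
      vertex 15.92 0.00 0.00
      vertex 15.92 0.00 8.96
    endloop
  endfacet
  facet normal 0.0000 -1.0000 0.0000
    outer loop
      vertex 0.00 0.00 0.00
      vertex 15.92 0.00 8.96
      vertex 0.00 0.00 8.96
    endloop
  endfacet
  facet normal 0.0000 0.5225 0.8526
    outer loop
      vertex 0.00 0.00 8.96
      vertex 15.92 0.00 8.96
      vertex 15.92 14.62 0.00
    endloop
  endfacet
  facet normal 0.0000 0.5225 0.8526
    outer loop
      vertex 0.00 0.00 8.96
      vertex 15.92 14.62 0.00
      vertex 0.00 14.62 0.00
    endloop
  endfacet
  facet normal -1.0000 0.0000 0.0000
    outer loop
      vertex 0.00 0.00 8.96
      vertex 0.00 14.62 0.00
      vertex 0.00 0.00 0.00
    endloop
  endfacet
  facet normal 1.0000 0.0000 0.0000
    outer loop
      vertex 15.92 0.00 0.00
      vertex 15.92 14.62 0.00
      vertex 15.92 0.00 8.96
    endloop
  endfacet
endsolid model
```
; perimeter-only toolpath
G21 ; units = mm
G90 ; absolute positioning
G28 ; home
; layer 1
G0 Z1.79
G0 X0.00 Y0.00
G1 X15.92 Y0.00
G1 X15.92 Y11.70
G1 X0.00 Y11.70
G1 X0.00 Y0.00
; layer 2
G0 Z3.58
G0 X0.00 Y0.00
G1 X15.92 Y0.00
G1 X15.92 Y8.77
G1 X0.00 Y8.77
G1 X0.00 Y0.00
; layer 3
G0 Z5.38
G0 X0.00 Y0.00
G1 X15.92 Y0.00
G1 X15.92 Y5.85
G1 X0.00 Y5.85
G1 X0.00 Y0.00
; layer 4
G0 Z7.17
G0 X0.00 Y0.00
G1 X15.92 Y0.00
G1 X15.92 Y2.92
G1 X0.00 Y2.92
G1 X0.00 Y0.00
M2 ; end

The solid is a wedge (ramp): 15.9 × 14.6 mm base, rising to 8.96 mm along the y=0 edge and sloping linearly to z=0 at y=14.6. Slicing at Δz = 1.79 mm — 5 equal slices spanning the solid's height, so layer i sits at z = i·h/5 — gives 4 non-empty perimeters. Each is a 4-segment closed polygon; G0 lifts to the layer z and rapids to the start vertex, then G1 traces the edges. The cross-section shrinks linearly with z (the slice at the apex is degenerate and omitted).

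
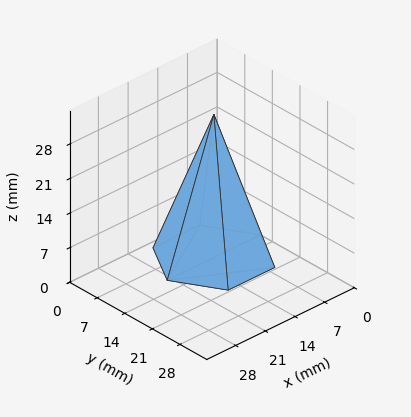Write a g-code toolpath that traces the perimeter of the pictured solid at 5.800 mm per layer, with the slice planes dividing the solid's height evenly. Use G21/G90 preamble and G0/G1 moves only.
Reading the render: the shape is a regular 6-sided pyramid, base circumscribed radius ≈ 11 mm, apex at z ≈ 29 mm (dimensions read to the nearest mm from the axis ticks). For the g-code, the solid's height is divided into equal slices at the stated Δz and each level perimeter traced with G1 moves after a G0 lift.

; perimeter-only toolpath
G21 ; units = mm
G90 ; absolute positioning
G28 ; home
; layer 1
G0 Z5.800
G0 X19.800 Y11.000
G1 X15.400 Y18.621
G1 X6.600 Y18.621
G1 X2.200 Y11.000
G1 X6.600 Y3.379
G1 X15.400 Y3.379
G1 X19.800 Y11.000
; layer 2
G0 Z11.600
G0 X17.600 Y11.000
G1 X14.300 Y16.716
G1 X7.700 Y16.716
G1 X4.400 Y11.000
G1 X7.700 Y5.284
G1 X14.300 Y5.284
G1 X17.600 Y11.000
; layer 3
G0 Z17.400
G0 X15.400 Y11.000
G1 X13.200 Y14.810
G1 X8.800 Y14.810
G1 X6.600 Y11.000
G1 X8.800 Y7.190
G1 X13.200 Y7.190
G1 X15.400 Y11.000
; layer 4
G0 Z23.200
G0 X13.200 Y11.000
G1 X12.100 Y12.905
G1 X9.900 Y12.905
G1 X8.800 Y11.000
G1 X9.900 Y9.095
G1 X12.100 Y9.095
G1 X13.200 Y11.000
M2 ; end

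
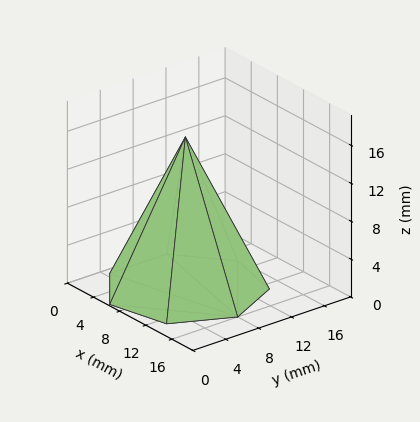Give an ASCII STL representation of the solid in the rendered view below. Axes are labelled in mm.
Reading the render: the shape is a regular 7-sided pyramid, base circumscribed radius ≈ 8 mm, apex at z ≈ 16 mm (dimensions read to the nearest mm from the axis ticks). For the STL, each face is triangulated and given an outward normal.

solid part
  facet normal 0.0000 0.0000 -1.0000
    outer loop
      vertex 6.220 15.799 0.000
      vertex 12.988 14.255 0.000
      vertex 16.000 8.000 0.000
    endloop
  endfacet
  facet normal 0.0000 0.0000 -1.0000
    outer loop
      vertex 0.792 11.471 0.000
      vertex 6.220 15.799 0.000
      vertex 16.000 8.000 0.000
    endloop
  endfacet
  facet normal 0.0000 0.0000 -1.0000
    outer loop
      vertex 0.792 4.529 0.000
      vertex 0.792 11.471 0.000
      vertex 16.000 8.000 0.000
    endloop
  endfacet
  facet normal 0.0000 0.0000 -1.0000
    outer loop
      vertex 6.220 0.201 0.000
      vertex 0.792 4.529 0.000
      vertex 16.000 8.000 0.000
    endloop
  endfacet
  facet normal 0.0000 0.0000 -1.0000
    outer loop
      vertex 12.988 1.745 0.000
      vertex 6.220 0.201 0.000
      vertex 16.000 8.000 0.000
    endloop
  endfacet
  facet normal 0.8215 0.3956 0.4107
    outer loop
      vertex 16.000 8.000 0.000
      vertex 12.988 14.255 0.000
      vertex 8.000 8.000 16.000
    endloop
  endfacet
  facet normal 0.2028 0.8889 0.4107
    outer loop
      vertex 12.988 14.255 0.000
      vertex 6.220 15.799 0.000
      vertex 8.000 8.000 16.000
    endloop
  endfacet
  facet normal -0.5684 0.7129 0.4107
    outer loop
      vertex 6.220 15.799 0.000
      vertex 0.792 11.471 0.000
      vertex 8.000 8.000 16.000
    endloop
  endfacet
  facet normal -0.9118 0.0000 0.4107
    outer loop
      vertex 0.792 11.471 0.000
      vertex 0.792 4.529 0.000
      vertex 8.000 8.000 16.000
    endloop
  endfacet
  facet normal -0.5684 -0.7129 0.4107
    outer loop
      vertex 0.792 4.529 0.000
      vertex 6.220 0.201 0.000
      vertex 8.000 8.000 16.000
    endloop
  endfacet
  facet normal 0.2028 -0.8889 0.4107
    outer loop
      vertex 6.220 0.201 0.000
      vertex 12.988 1.745 0.000
      vertex 8.000 8.000 16.000
    endloop
  endfacet
  facet normal 0.8215 -0.3956 0.4107
    outer loop
      vertex 12.988 1.745 0.000
      vertex 16.000 8.000 0.000
      vertex 8.000 8.000 16.000
    endloop
  endfacet
endsolid part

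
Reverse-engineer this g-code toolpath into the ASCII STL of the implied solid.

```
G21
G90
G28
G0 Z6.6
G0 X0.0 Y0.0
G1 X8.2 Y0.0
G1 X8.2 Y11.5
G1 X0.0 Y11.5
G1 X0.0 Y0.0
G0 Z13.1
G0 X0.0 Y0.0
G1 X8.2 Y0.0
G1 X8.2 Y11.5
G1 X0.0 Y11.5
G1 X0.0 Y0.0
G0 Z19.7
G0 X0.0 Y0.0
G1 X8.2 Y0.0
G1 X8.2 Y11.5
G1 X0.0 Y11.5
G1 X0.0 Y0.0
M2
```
solid part
  facet normal 0.0000 0.0000 -1.0000
    outer loop
      vertex 8.2 11.5 0.0
      vertex 8.2 0.0 0.0
      vertex 0.0 0.0 0.0
    endloop
  endfacet
  facet normal 0.0000 0.0000 -1.0000
    outer loop
      vertex 0.0 11.5 0.0
      vertex 8.2 11.5 0.0
      vertex 0.0 0.0 0.0
    endloop
  endfacet
  facet normal 0.0000 0.0000 1.0000
    outer loop
      vertex 0.0 0.0 19.7
      vertex 8.2 0.0 19.7
      vertex 8.2 11.5 19.7
    endloop
  endfacet
  facet normal 0.0000 0.0000 1.0000
    outer loop
      vertex 0.0 0.0 19.7
      vertex 8.2 11.5 19.7
      vertex 0.0 11.5 19.7
    endloop
  endfacet
  facet normal 0.0000 -1.0000 0.0000
    outer loop
      vertex 0.0 0.0 0.0
      vertex 8.2 0.0 0.0
      vertex 8.2 0.0 19.7
    endloop
  endfacet
  facet normal 0.0000 -1.0000 0.0000
    outer loop
      vertex 0.0 0.0 0.0
      vertex 8.2 0.0 19.7
      vertex 0.0 0.0 19.7
    endloop
  endfacet
  facet normal 0.0000 1.0000 0.0000
    outer loop
      vertex 8.2 11.5 19.7
      vertex 8.2 11.5 0.0
      vertex 0.0 11.5 0.0
    endloop
  endfacet
  facet normal 0.0000 1.0000 0.0000
    outer loop
      vertex 0.0 11.5 19.7
      vertex 8.2 11.5 19.7
      vertex 0.0 11.5 0.0
    endloop
  endfacet
  facet normal -1.0000 0.0000 0.0000
    outer loop
      vertex 0.0 11.5 19.7
      vertex 0.0 11.5 0.0
      vertex 0.0 0.0 0.0
    endloop
  endfacet
  facet normal -1.0000 0.0000 0.0000
    outer loop
      vertex 0.0 0.0 19.7
      vertex 0.0 11.5 19.7
      vertex 0.0 0.0 0.0
    endloop
  endfacet
  facet normal 1.0000 0.0000 0.0000
    outer loop
      vertex 8.2 0.0 0.0
      vertex 8.2 11.5 0.0
      vertex 8.2 11.5 19.7
    endloop
  endfacet
  facet normal 1.0000 0.0000 0.0000
    outer loop
      vertex 8.2 0.0 0.0
      vertex 8.2 11.5 19.7
      vertex 8.2 0.0 19.7
    endloop
  endfacet
endsolid part

The G0 Z moves step by Δz≈6.6 mm. Every layer's G1 loop is the same polygon, so the solid is a straight extrusion of it from z=0 to z≈19.7. Closing with flat bottom and top caps and triangulating gives 12 facets — a rectangular box, roughly 8.2 × 11.5 mm footprint and 19.7 mm tall.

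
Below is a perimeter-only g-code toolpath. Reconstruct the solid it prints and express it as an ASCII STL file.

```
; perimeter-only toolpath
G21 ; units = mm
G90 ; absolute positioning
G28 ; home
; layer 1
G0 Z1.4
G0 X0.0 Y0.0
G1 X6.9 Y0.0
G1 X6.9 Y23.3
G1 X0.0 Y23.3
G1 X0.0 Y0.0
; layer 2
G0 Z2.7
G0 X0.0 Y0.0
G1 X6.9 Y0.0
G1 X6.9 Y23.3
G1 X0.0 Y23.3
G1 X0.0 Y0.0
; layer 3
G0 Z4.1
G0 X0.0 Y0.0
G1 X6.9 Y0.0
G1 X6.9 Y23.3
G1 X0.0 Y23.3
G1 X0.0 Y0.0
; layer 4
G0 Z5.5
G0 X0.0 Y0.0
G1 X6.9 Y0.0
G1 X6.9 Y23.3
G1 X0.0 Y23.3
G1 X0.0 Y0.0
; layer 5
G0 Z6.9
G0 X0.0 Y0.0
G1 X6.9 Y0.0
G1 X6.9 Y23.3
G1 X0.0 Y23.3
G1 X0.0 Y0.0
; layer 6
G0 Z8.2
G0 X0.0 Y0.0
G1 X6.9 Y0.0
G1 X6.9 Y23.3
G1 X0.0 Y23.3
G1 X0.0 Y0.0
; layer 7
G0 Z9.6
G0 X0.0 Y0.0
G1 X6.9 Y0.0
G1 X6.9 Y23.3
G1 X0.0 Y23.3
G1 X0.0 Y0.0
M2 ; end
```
solid part
  facet normal 0.0000 0.0000 -1.0000
    outer loop
      vertex 6.9 23.3 0.0
      vertex 6.9 0.0 0.0
      vertex 0.0 0.0 0.0
    endloop
  endfacet
  facet normal 0.0000 0.0000 -1.0000
    outer loop
      vertex 0.0 23.3 0.0
      vertex 6.9 23.3 0.0
      vertex 0.0 0.0 0.0
    endloop
  endfacet
  facet normal 0.0000 0.0000 1.0000
    outer loop
      vertex 0.0 0.0 9.6
      vertex 6.9 0.0 9.6
      vertex 6.9 23.3 9.6
    endloop
  endfacet
  facet normal 0.0000 0.0000 1.0000
    outer loop
      vertex 0.0 0.0 9.6
      vertex 6.9 23.3 9.6
      vertex 0.0 23.3 9.6
    endloop
  endfacet
  facet normal 0.0000 -1.0000 0.0000
    outer loop
      vertex 0.0 0.0 0.0
      vertex 6.9 0.0 0.0
      vertex 6.9 0.0 9.6
    endloop
  endfacet
  facet normal 0.0000 -1.0000 0.0000
    outer loop
      vertex 0.0 0.0 0.0
      vertex 6.9 0.0 9.6
      vertex 0.0 0.0 9.6
    endloop
  endfacet
  facet normal 0.0000 1.0000 0.0000
    outer loop
      vertex 6.9 23.3 9.6
      vertex 6.9 23.3 0.0
      vertex 0.0 23.3 0.0
    endloop
  endfacet
  facet normal 0.0000 1.0000 0.0000
    outer loop
      vertex 0.0 23.3 9.6
      vertex 6.9 23.3 9.6
      vertex 0.0 23.3 0.0
    endloop
  endfacet
  facet normal -1.0000 0.0000 0.0000
    outer loop
      vertex 0.0 23.3 9.6
      vertex 0.0 23.3 0.0
      vertex 0.0 0.0 0.0
    endloop
  endfacet
  facet normal -1.0000 0.0000 0.0000
    outer loop
      vertex 0.0 0.0 9.6
      vertex 0.0 23.3 9.6
      vertex 0.0 0.0 0.0
    endloop
  endfacet
  facet normal 1.0000 0.0000 0.0000
    outer loop
      vertex 6.9 0.0 0.0
      vertex 6.9 23.3 0.0
      vertex 6.9 23.3 9.6
    endloop
  endfacet
  facet normal 1.0000 0.0000 0.0000
    outer loop
      vertex 6.9 0.0 0.0
      vertex 6.9 23.3 9.6
      vertex 6.9 0.0 9.6
    endloop
  endfacet
endsolid part

The G0 Z moves step by Δz≈1.4 mm. Every layer's G1 loop is the same polygon, so the solid is a straight extrusion of it from z=0 to z≈9.6. Closing with flat bottom and top caps and triangulating gives 12 facets — a rectangular box, roughly 6.9 × 23.3 mm footprint and 9.6 mm tall.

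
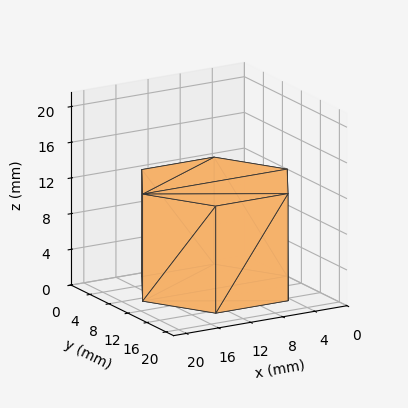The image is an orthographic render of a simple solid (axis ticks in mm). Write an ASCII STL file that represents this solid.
Reading the render: the shape is a regular 6-sided prism (a cylinder approximated with 6 flat sides), circumscribed radius ≈ 9 mm, height ≈ 12 mm (dimensions read to the nearest mm from the axis ticks). For the STL, each face is triangulated and given an outward normal.

solid part
  facet normal 0.0000 0.0000 -1.0000
    outer loop
      vertex 4.500 16.794 0.000
      vertex 13.500 16.794 0.000
      vertex 18.000 9.000 0.000
    endloop
  endfacet
  facet normal 0.0000 0.0000 -1.0000
    outer loop
      vertex 0.000 9.000 0.000
      vertex 4.500 16.794 0.000
      vertex 18.000 9.000 0.000
    endloop
  endfacet
  facet normal 0.0000 0.0000 -1.0000
    outer loop
      vertex 4.500 1.206 0.000
      vertex 0.000 9.000 0.000
      vertex 18.000 9.000 0.000
    endloop
  endfacet
  facet normal 0.0000 0.0000 -1.0000
    outer loop
      vertex 13.500 1.206 0.000
      vertex 4.500 1.206 0.000
      vertex 18.000 9.000 0.000
    endloop
  endfacet
  facet normal 0.0000 0.0000 1.0000
    outer loop
      vertex 18.000 9.000 12.000
      vertex 13.500 16.794 12.000
      vertex 4.500 16.794 12.000
    endloop
  endfacet
  facet normal 0.0000 0.0000 1.0000
    outer loop
      vertex 18.000 9.000 12.000
      vertex 4.500 16.794 12.000
      vertex 0.000 9.000 12.000
    endloop
  endfacet
  facet normal 0.0000 0.0000 1.0000
    outer loop
      vertex 18.000 9.000 12.000
      vertex 0.000 9.000 12.000
      vertex 4.500 1.206 12.000
    endloop
  endfacet
  facet normal 0.0000 0.0000 1.0000
    outer loop
      vertex 18.000 9.000 12.000
      vertex 4.500 1.206 12.000
      vertex 13.500 1.206 12.000
    endloop
  endfacet
  facet normal 0.8660 0.5000 0.0000
    outer loop
      vertex 18.000 9.000 0.000
      vertex 13.500 16.794 0.000
      vertex 13.500 16.794 12.000
    endloop
  endfacet
  facet normal 0.8660 0.5000 0.0000
    outer loop
      vertex 18.000 9.000 0.000
      vertex 13.500 16.794 12.000
      vertex 18.000 9.000 12.000
    endloop
  endfacet
  facet normal 0.0000 1.0000 0.0000
    outer loop
      vertex 13.500 16.794 0.000
      vertex 4.500 16.794 0.000
      vertex 4.500 16.794 12.000
    endloop
  endfacet
  facet normal 0.0000 1.0000 0.0000
    outer loop
      vertex 13.500 16.794 0.000
      vertex 4.500 16.794 12.000
      vertex 13.500 16.794 12.000
    endloop
  endfacet
  facet normal -0.8660 0.5000 0.0000
    outer loop
      vertex 4.500 16.794 0.000
      vertex 0.000 9.000 0.000
      vertex 0.000 9.000 12.000
    endloop
  endfacet
  facet normal -0.8660 0.5000 0.0000
    outer loop
      vertex 4.500 16.794 0.000
      vertex 0.000 9.000 12.000
      vertex 4.500 16.794 12.000
    endloop
  endfacet
  facet normal -0.8660 -0.5000 0.0000
    outer loop
      vertex 0.000 9.000 0.000
      vertex 4.500 1.206 0.000
      vertex 4.500 1.206 12.000
    endloop
  endfacet
  facet normal -0.8660 -0.5000 0.0000
    outer loop
      vertex 0.000 9.000 0.000
      vertex 4.500 1.206 12.000
      vertex 0.000 9.000 12.000
    endloop
  endfacet
  facet normal 0.0000 -1.0000 0.0000
    outer loop
      vertex 4.500 1.206 0.000
      vertex 13.500 1.206 0.000
      vertex 13.500 1.206 12.000
    endloop
  endfacet
  facet normal 0.0000 -1.0000 0.0000
    outer loop
      vertex 4.500 1.206 0.000
      vertex 13.500 1.206 12.000
      vertex 4.500 1.206 12.000
    endloop
  endfacet
  facet normal 0.8660 -0.5000 0.0000
    outer loop
      vertex 13.500 1.206 0.000
      vertex 18.000 9.000 0.000
      vertex 18.000 9.000 12.000
    endloop
  endfacet
  facet normal 0.8660 -0.5000 0.0000
    outer loop
      vertex 13.500 1.206 0.000
      vertex 18.000 9.000 12.000
      vertex 13.500 1.206 12.000
    endloop
  endfacet
endsolid part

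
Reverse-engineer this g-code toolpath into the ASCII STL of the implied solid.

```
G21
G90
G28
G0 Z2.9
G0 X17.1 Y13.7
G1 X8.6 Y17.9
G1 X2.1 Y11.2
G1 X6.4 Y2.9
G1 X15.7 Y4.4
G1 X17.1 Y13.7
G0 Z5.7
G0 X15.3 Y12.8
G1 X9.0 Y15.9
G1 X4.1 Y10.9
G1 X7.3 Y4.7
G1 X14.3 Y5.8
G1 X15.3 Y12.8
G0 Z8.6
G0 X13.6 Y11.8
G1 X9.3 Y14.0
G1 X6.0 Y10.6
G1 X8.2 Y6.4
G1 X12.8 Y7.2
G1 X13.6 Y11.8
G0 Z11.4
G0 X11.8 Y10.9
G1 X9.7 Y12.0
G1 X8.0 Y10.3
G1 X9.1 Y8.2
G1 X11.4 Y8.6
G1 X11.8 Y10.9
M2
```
solid part
  facet normal 0.0000 0.0000 -1.0000
    outer loop
      vertex 0.1 11.5 0.0
      vertex 8.3 19.9 0.0
      vertex 18.9 14.6 0.0
    endloop
  endfacet
  facet normal 0.0000 0.0000 -1.0000
    outer loop
      vertex 5.5 1.1 0.0
      vertex 0.1 11.5 0.0
      vertex 18.9 14.6 0.0
    endloop
  endfacet
  facet normal 0.0000 0.0000 -1.0000
    outer loop
      vertex 17.1 3.0 0.0
      vertex 5.5 1.1 0.0
      vertex 18.9 14.6 0.0
    endloop
  endfacet
  facet normal 0.3892 0.7784 0.4926
    outer loop
      vertex 18.9 14.6 0.0
      vertex 8.3 19.9 0.0
      vertex 10.0 10.0 14.3
    endloop
  endfacet
  facet normal -0.6220 0.6072 0.4943
    outer loop
      vertex 8.3 19.9 0.0
      vertex 0.1 11.5 0.0
      vertex 10.0 10.0 14.3
    endloop
  endfacet
  facet normal -0.7723 -0.4010 0.4926
    outer loop
      vertex 0.1 11.5 0.0
      vertex 5.5 1.1 0.0
      vertex 10.0 10.0 14.3
    endloop
  endfacet
  facet normal 0.1408 -0.8598 0.4908
    outer loop
      vertex 5.5 1.1 0.0
      vertex 17.1 3.0 0.0
      vertex 10.0 10.0 14.3
    endloop
  endfacet
  facet normal 0.8601 -0.1335 0.4924
    outer loop
      vertex 17.1 3.0 0.0
      vertex 18.9 14.6 0.0
      vertex 10.0 10.0 14.3
    endloop
  endfacet
endsolid part

The G0 Z moves step by Δz≈2.9 mm. The G1 loops shrink linearly with z, so the solid tapers from its base footprint up to z≈14.3. Closing with a flat bottom cap and the tapered top and triangulating gives 8 facets — a regular 5-sided pyramid, base circumscribed radius ≈ 10 mm, apex at z ≈ 14.3 mm.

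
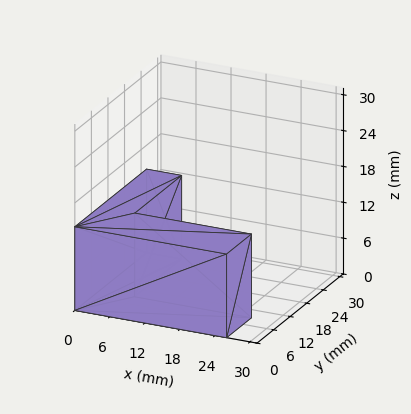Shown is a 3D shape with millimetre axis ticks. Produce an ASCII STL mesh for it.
Reading the render: the shape is an L-shaped prism: outer 26 × 26 mm, arm thicknesses ≈ 9 mm (horizontal) and 6 mm (vertical), extruded 14 mm in z (dimensions read to the nearest mm from the axis ticks). For the STL, each face is triangulated and given an outward normal.

solid part
  facet normal 0.0000 0.0000 -1.0000
    outer loop
      vertex 26.000 9.000 0.000
      vertex 26.000 0.000 0.000
      vertex 0.000 0.000 0.000
    endloop
  endfacet
  facet normal 0.0000 0.0000 -1.0000
    outer loop
      vertex 6.000 9.000 0.000
      vertex 26.000 9.000 0.000
      vertex 0.000 0.000 0.000
    endloop
  endfacet
  facet normal 0.0000 0.0000 -1.0000
    outer loop
      vertex 6.000 26.000 0.000
      vertex 6.000 9.000 0.000
      vertex 0.000 0.000 0.000
    endloop
  endfacet
  facet normal 0.0000 0.0000 -1.0000
    outer loop
      vertex 0.000 26.000 0.000
      vertex 6.000 26.000 0.000
      vertex 0.000 0.000 0.000
    endloop
  endfacet
  facet normal 0.0000 0.0000 1.0000
    outer loop
      vertex 0.000 0.000 14.000
      vertex 26.000 0.000 14.000
      vertex 26.000 9.000 14.000
    endloop
  endfacet
  facet normal 0.0000 0.0000 1.0000
    outer loop
      vertex 0.000 0.000 14.000
      vertex 26.000 9.000 14.000
      vertex 6.000 9.000 14.000
    endloop
  endfacet
  facet normal 0.0000 0.0000 1.0000
    outer loop
      vertex 0.000 0.000 14.000
      vertex 6.000 9.000 14.000
      vertex 6.000 26.000 14.000
    endloop
  endfacet
  facet normal 0.0000 0.0000 1.0000
    outer loop
      vertex 0.000 0.000 14.000
      vertex 6.000 26.000 14.000
      vertex 0.000 26.000 14.000
    endloop
  endfacet
  facet normal 0.0000 -1.0000 0.0000
    outer loop
      vertex 0.000 0.000 0.000
      vertex 26.000 0.000 0.000
      vertex 26.000 0.000 14.000
    endloop
  endfacet
  facet normal 0.0000 -1.0000 0.0000
    outer loop
      vertex 0.000 0.000 0.000
      vertex 26.000 0.000 14.000
      vertex 0.000 0.000 14.000
    endloop
  endfacet
  facet normal 1.0000 0.0000 0.0000
    outer loop
      vertex 26.000 0.000 0.000
      vertex 26.000 9.000 0.000
      vertex 26.000 9.000 14.000
    endloop
  endfacet
  facet normal 1.0000 0.0000 0.0000
    outer loop
      vertex 26.000 0.000 0.000
      vertex 26.000 9.000 14.000
      vertex 26.000 0.000 14.000
    endloop
  endfacet
  facet normal 0.0000 1.0000 0.0000
    outer loop
      vertex 26.000 9.000 0.000
      vertex 6.000 9.000 0.000
      vertex 6.000 9.000 14.000
    endloop
  endfacet
  facet normal 0.0000 1.0000 0.0000
    outer loop
      vertex 26.000 9.000 0.000
      vertex 6.000 9.000 14.000
      vertex 26.000 9.000 14.000
    endloop
  endfacet
  facet normal 1.0000 0.0000 0.0000
    outer loop
      vertex 6.000 9.000 0.000
      vertex 6.000 26.000 0.000
      vertex 6.000 26.000 14.000
    endloop
  endfacet
  facet normal 1.0000 0.0000 0.0000
    outer loop
      vertex 6.000 9.000 0.000
      vertex 6.000 26.000 14.000
      vertex 6.000 9.000 14.000
    endloop
  endfacet
  facet normal 0.0000 1.0000 0.0000
    outer loop
      vertex 6.000 26.000 0.000
      vertex 0.000 26.000 0.000
      vertex 0.000 26.000 14.000
    endloop
  endfacet
  facet normal 0.0000 1.0000 0.0000
    outer loop
      vertex 6.000 26.000 0.000
      vertex 0.000 26.000 14.000
      vertex 6.000 26.000 14.000
    endloop
  endfacet
  facet normal -1.0000 0.0000 0.0000
    outer loop
      vertex 0.000 26.000 0.000
      vertex 0.000 0.000 0.000
      vertex 0.000 0.000 14.000
    endloop
  endfacet
  facet normal -1.0000 0.0000 0.0000
    outer loop
      vertex 0.000 26.000 0.000
      vertex 0.000 0.000 14.000
      vertex 0.000 26.000 14.000
    endloop
  endfacet
endsolid part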